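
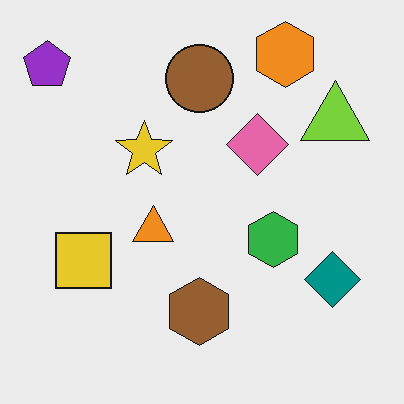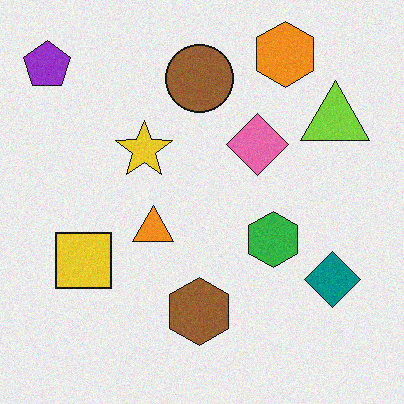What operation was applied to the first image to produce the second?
This is the original image degraded with subtle gaussian noise.

Random speckle covers the whole image, including the flat background.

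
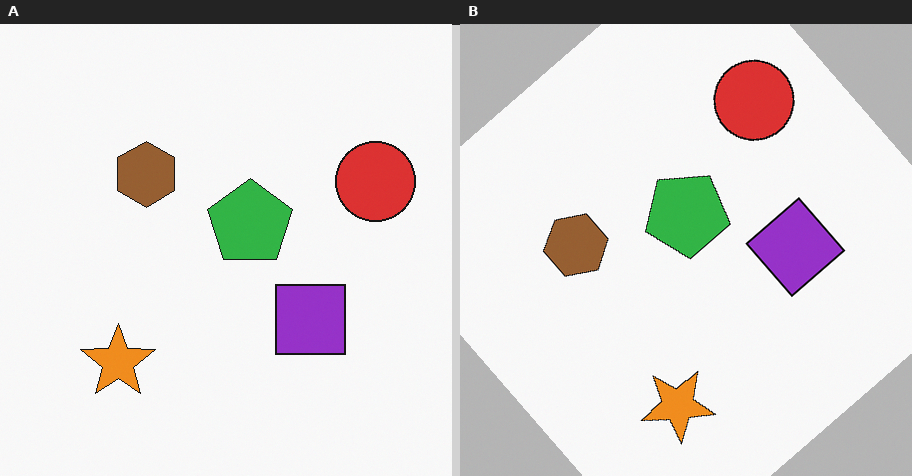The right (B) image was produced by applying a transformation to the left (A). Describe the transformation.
The transformation is: rotated counter-clockwise by a large amount — several tens of degrees.

Every shape is tilted by the same angle and the image corners show triangular fill wedges — a whole-image rotation by a non-right angle.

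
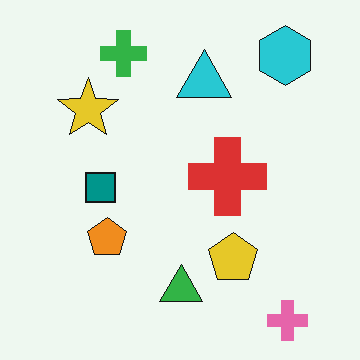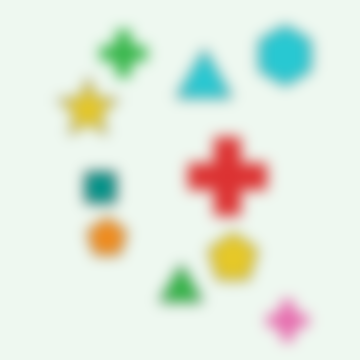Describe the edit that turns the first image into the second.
The image was strongly gaussian-blurred.

Shape edges and outlines are uniformly softened across the whole image.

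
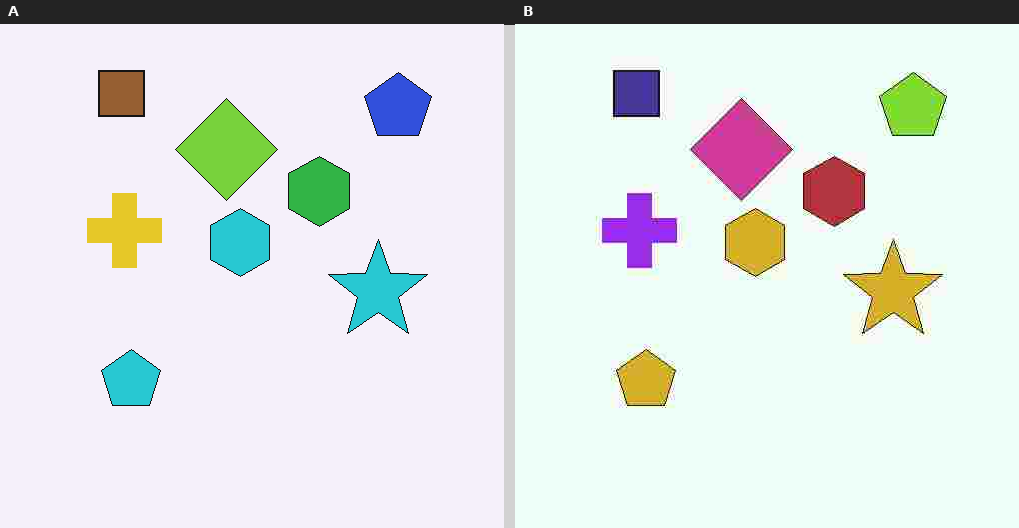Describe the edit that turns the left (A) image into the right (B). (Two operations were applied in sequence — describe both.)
The transformation is: hue-shifted by a large amount, then degraded with heavy JPEG compression.

Every shape's color has rotated by the same amount around the hue wheel — a uniform hue shift. Blocky 8×8 compression artifacts appear around shape edges and the flat background shows ringing — characteristic JPEG degradation.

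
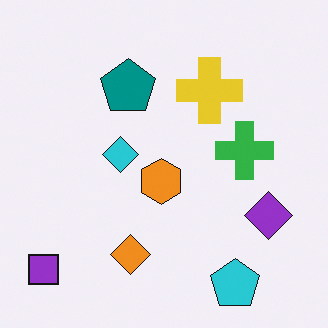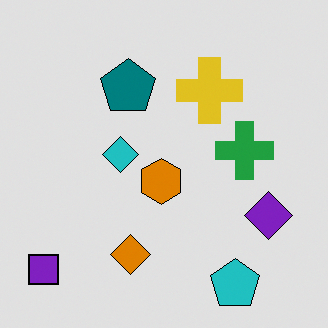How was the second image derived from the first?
This is the original image moderately posterized.

Each flat color has snapped to a coarser quantized level — most visibly, the near-white background has dropped to a flat grey.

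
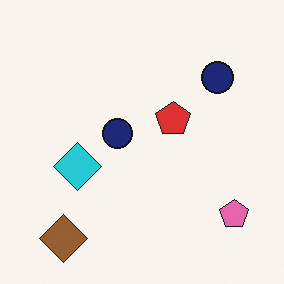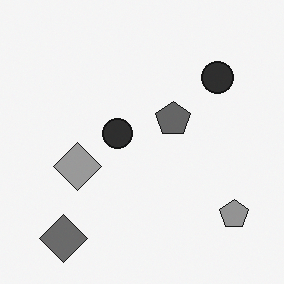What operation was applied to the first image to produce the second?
The image was converted to grayscale.

All color is removed — every shape is now a shade of grey.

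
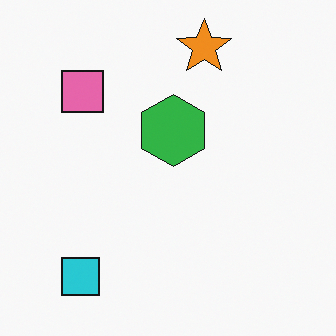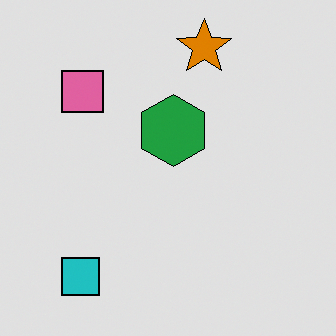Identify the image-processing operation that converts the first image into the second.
The transformation is: moderately posterized.

Each flat color has snapped to a coarser quantized level — most visibly, the near-white background has dropped to a flat grey.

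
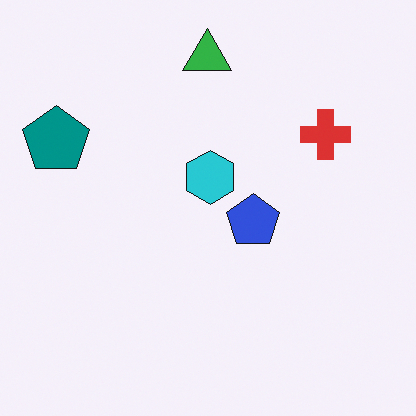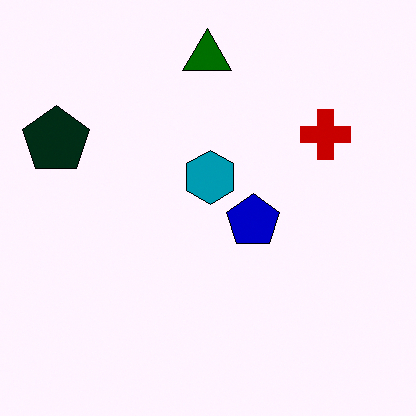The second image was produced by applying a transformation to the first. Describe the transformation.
The transformation is: given much higher contrast.

Tones are pushed away from mid-grey across the whole image — a global contrast change.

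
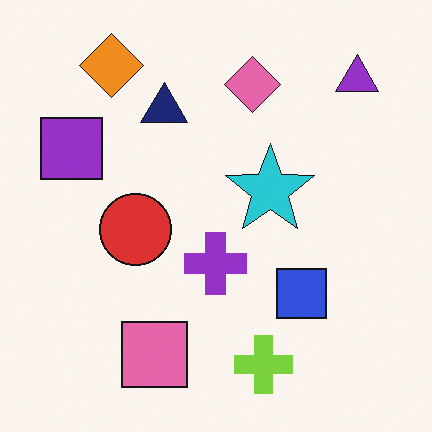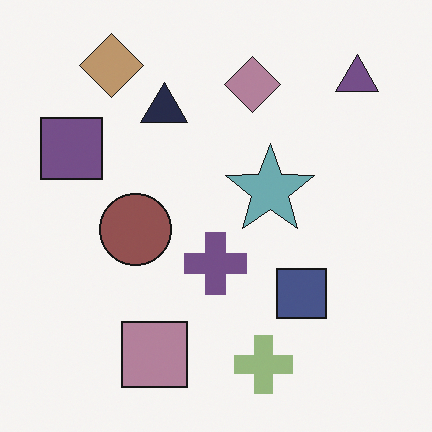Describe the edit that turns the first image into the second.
The transformation is: heavily desaturated.

All colors are more muted and greyish — a global saturation change.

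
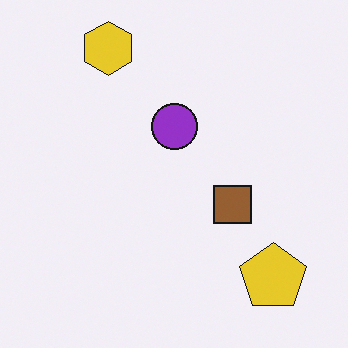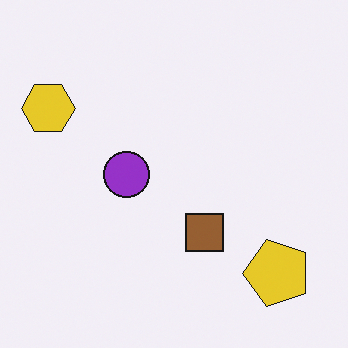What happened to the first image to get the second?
The second image is the first transposed (reflected across the top-left ↔ bottom-right diagonal).

Shapes have swapped their row and column positions — what was in the top-right is now in the bottom-left — a diagonal reflection.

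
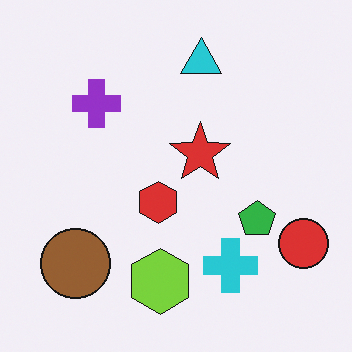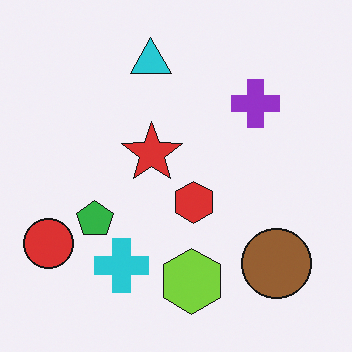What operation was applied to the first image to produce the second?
The second image is the first flipped horizontally (left ↔ right).

The red circle is in the bottom-right of the first image and the bottom-left of the second — shapes on opposite sides of the vertical midline have swapped in a mirror flip.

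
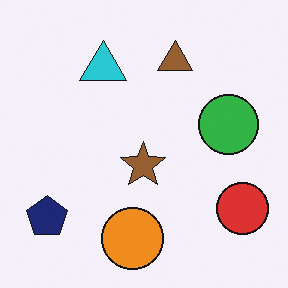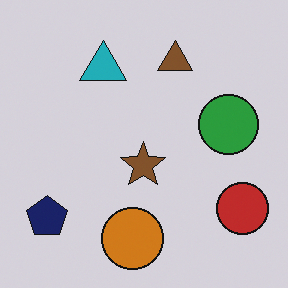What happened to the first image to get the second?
The transformation is: slightly darkened.

Every pixel — background and shapes alike — is uniformly darkened.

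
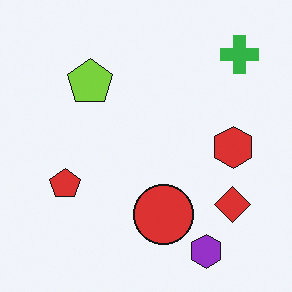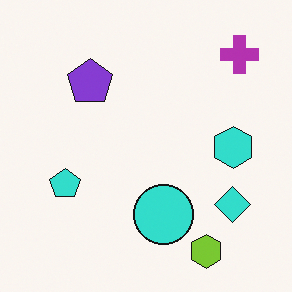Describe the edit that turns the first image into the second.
The second image is the first hue-shifted through roughly half the color wheel.

Every shape's color has rotated by the same amount around the hue wheel — a uniform hue shift.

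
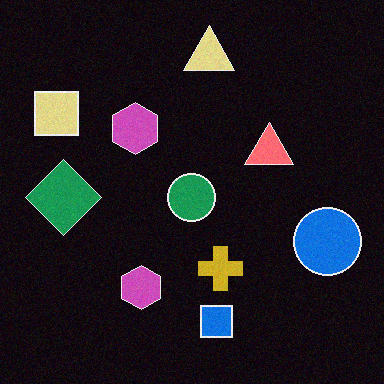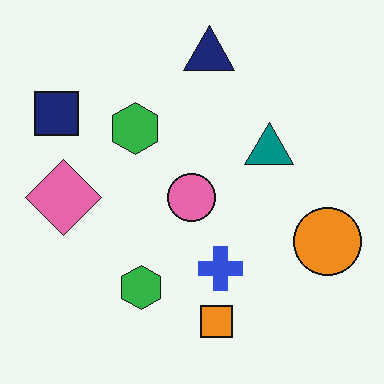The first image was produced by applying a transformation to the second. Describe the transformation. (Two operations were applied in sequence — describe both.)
It was color-inverted (negative), then degraded with a light layer of grain.

The light background has become dark and every shape's color is its complement — a photographic negative. Random speckle covers the whole image, including the flat background.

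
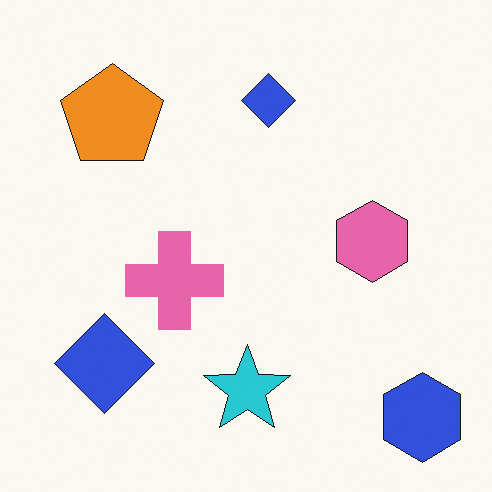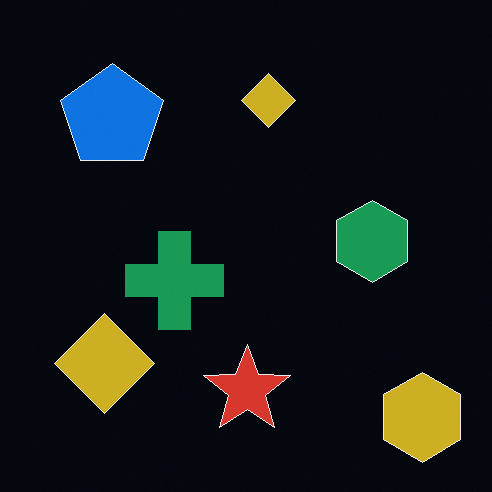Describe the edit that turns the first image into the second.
This is the original image color-inverted (negative).

The light background has become dark and every shape's color is its complement — a photographic negative.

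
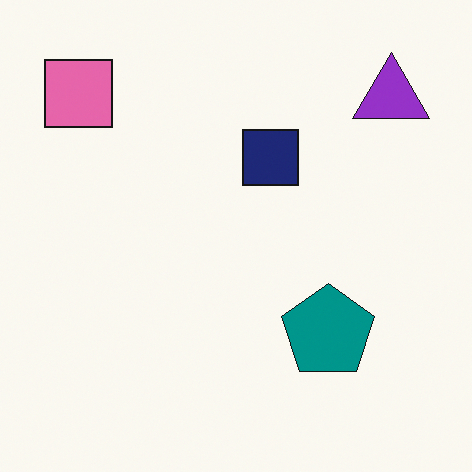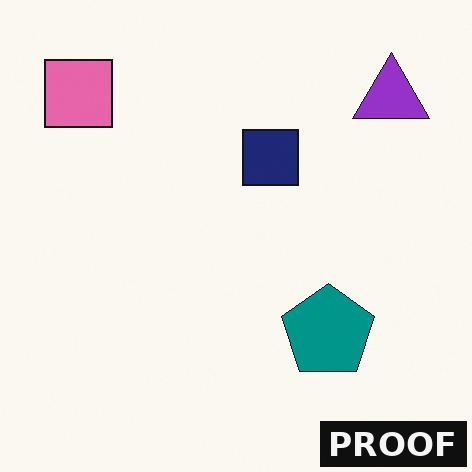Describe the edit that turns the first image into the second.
The image was watermarked with the text "PROOF" in the lower-right corner.

A dark label reading "PROOF" appears in the lower-right corner.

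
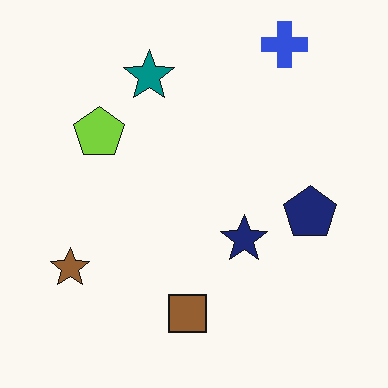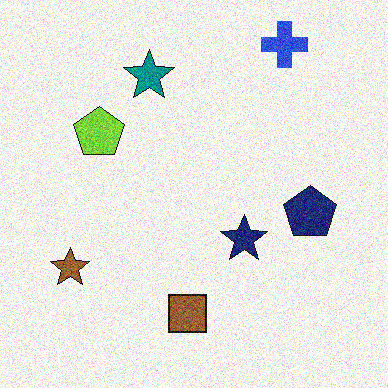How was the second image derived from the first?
This is the original image degraded with visible gaussian noise.

Random speckle covers the whole image, including the flat background.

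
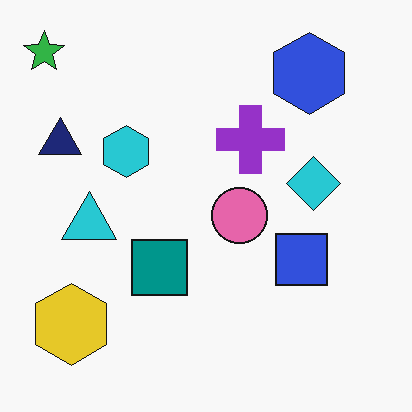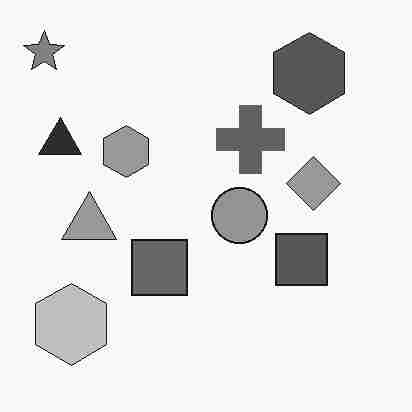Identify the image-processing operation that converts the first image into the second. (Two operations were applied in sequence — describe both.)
The transformation is: converted to grayscale, then degraded with heavy JPEG compression.

All color is removed — every shape is now a shade of grey. Blocky 8×8 compression artifacts appear around shape edges and the flat background shows ringing — characteristic JPEG degradation.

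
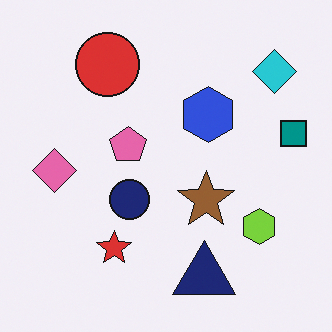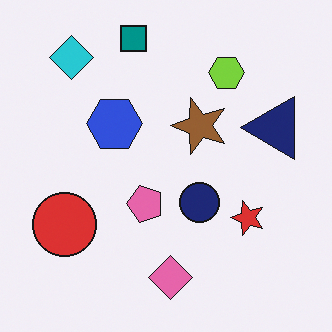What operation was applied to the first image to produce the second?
It was rotated 90° counter-clockwise.

The cyan diamond sits in the top-right of the first image and the top-left of the second — consistent with a whole-image 90° counter-clockwise rotation.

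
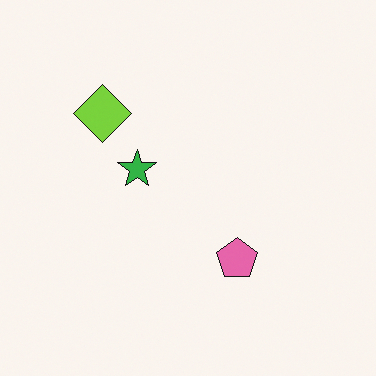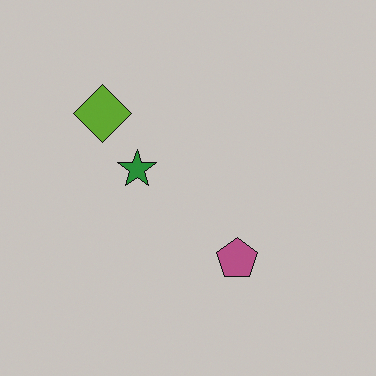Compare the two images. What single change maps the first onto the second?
Slightly darkened.

Every pixel — background and shapes alike — is uniformly darkened.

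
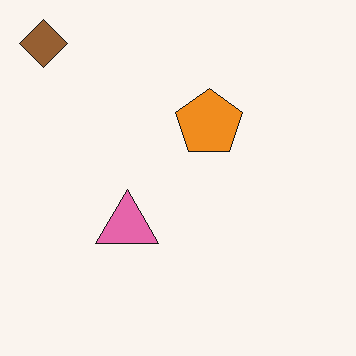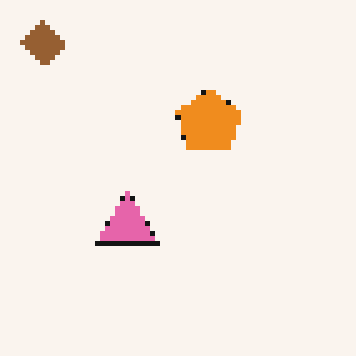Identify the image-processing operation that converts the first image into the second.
The transformation is: mildly pixelated.

Shapes are reduced to large square blocks; fine edges and outlines are lost — a downscale-then-upscale (mosaic) effect.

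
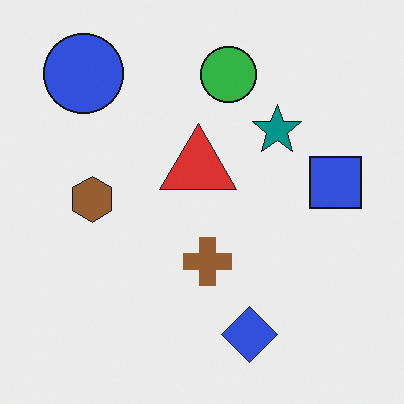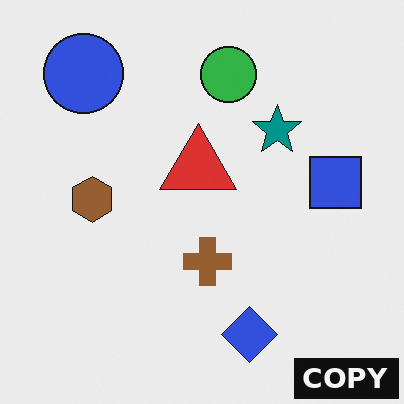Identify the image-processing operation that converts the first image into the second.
The image was watermarked with the text "COPY" in the lower-right corner.

A dark label reading "COPY" appears in the lower-right corner.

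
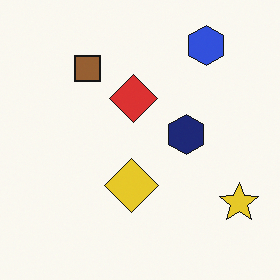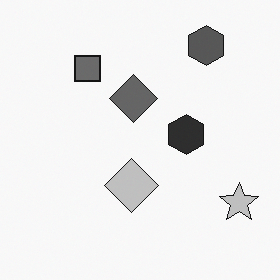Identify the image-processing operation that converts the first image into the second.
The second image is the first converted to grayscale.

All color is removed — every shape is now a shade of grey.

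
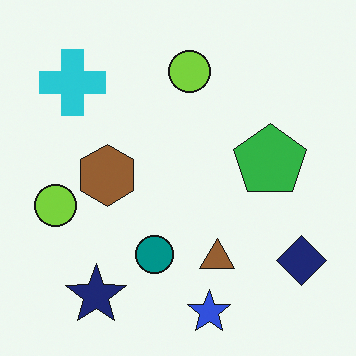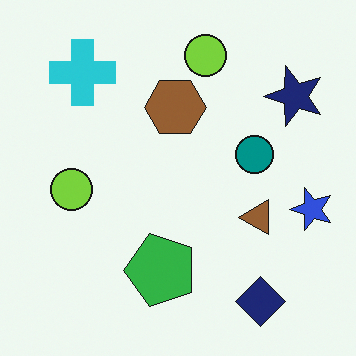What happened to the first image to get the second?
It was transposed (reflected across the top-left ↔ bottom-right diagonal).

Shapes have swapped their row and column positions — what was in the top-right is now in the bottom-left — a diagonal reflection.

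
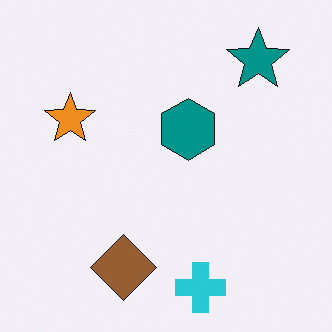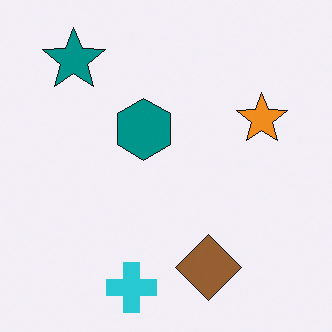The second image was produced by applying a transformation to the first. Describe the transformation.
This is the original image flipped horizontally (left ↔ right).

The orange star is in the left of the first image and the right of the second — shapes on opposite sides of the vertical midline have swapped in a mirror flip.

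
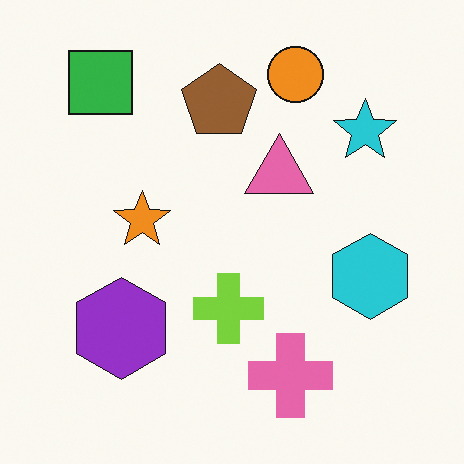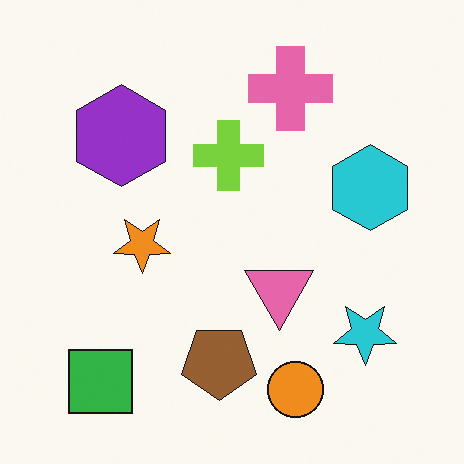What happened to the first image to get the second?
Flipped vertically (top ↔ bottom).

The orange circle is in the top of the first image and the bottom of the second — shapes on opposite sides of the horizontal midline have swapped in a mirror flip.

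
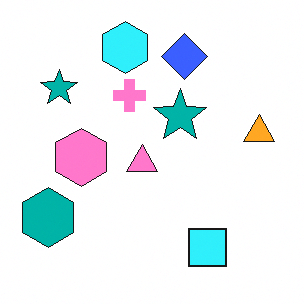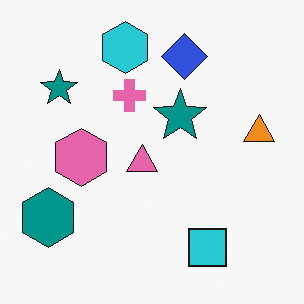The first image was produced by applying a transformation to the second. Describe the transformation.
It was brightened a little.

Every pixel — background and shapes alike — is uniformly brightened.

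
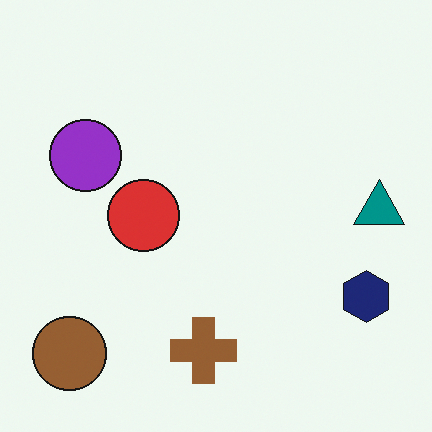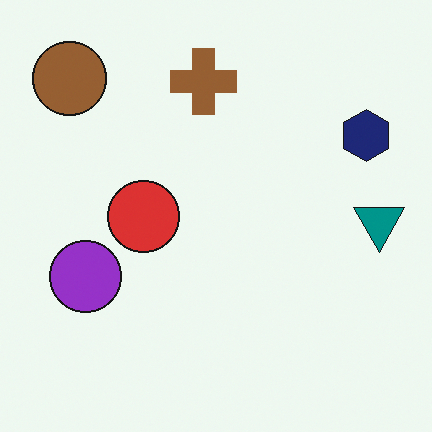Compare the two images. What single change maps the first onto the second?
The transformation is: flipped vertically (top ↔ bottom).

The brown circle is in the bottom-left of the first image and the top-left of the second — shapes on opposite sides of the horizontal midline have swapped in a mirror flip.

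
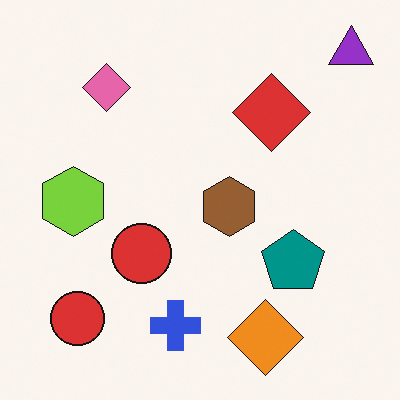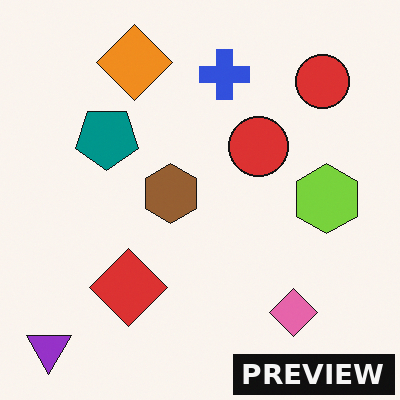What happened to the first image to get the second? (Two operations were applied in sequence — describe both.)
The transformation is: rotated 180°, then watermarked with the text "PREVIEW" in the lower-right corner.

The purple triangle sits in the top-right of the first image and the bottom-left of the second — consistent with a whole-image 180° rotation. A dark label reading "PREVIEW" appears in the lower-right corner.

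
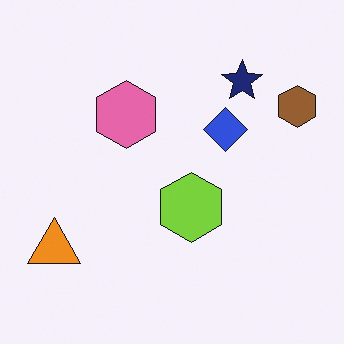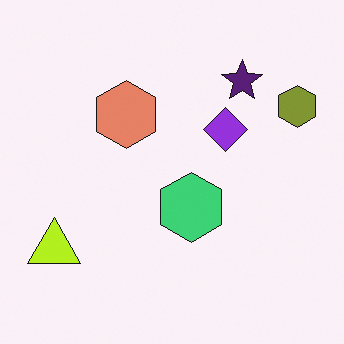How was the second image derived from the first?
It was hue-shifted by a small amount.

Every shape's color has rotated by the same amount around the hue wheel — a uniform hue shift.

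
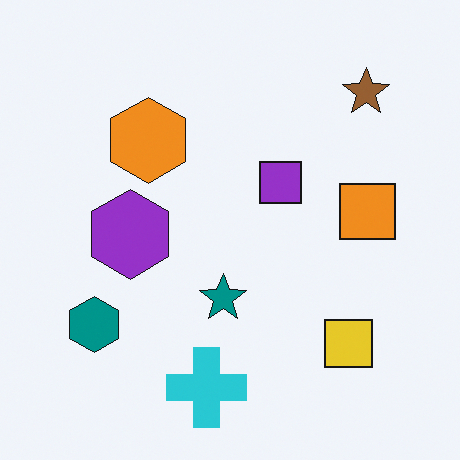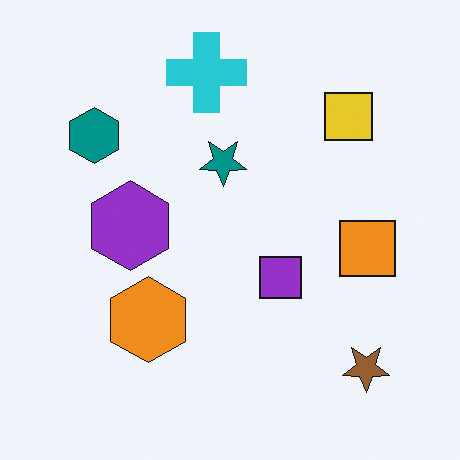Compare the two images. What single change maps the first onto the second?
Flipped vertically (top ↔ bottom).

The cyan cross is in the bottom of the first image and the top of the second — shapes on opposite sides of the horizontal midline have swapped in a mirror flip.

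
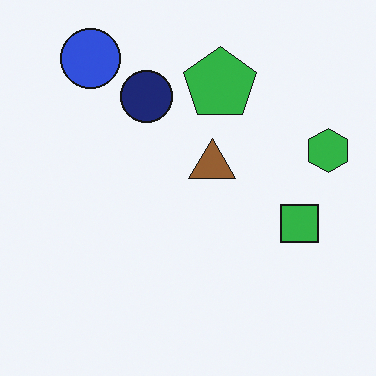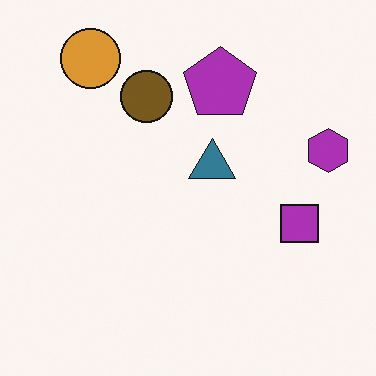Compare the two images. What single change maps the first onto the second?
The image was hue-shifted through roughly half the color wheel.

Every shape's color has rotated by the same amount around the hue wheel — a uniform hue shift.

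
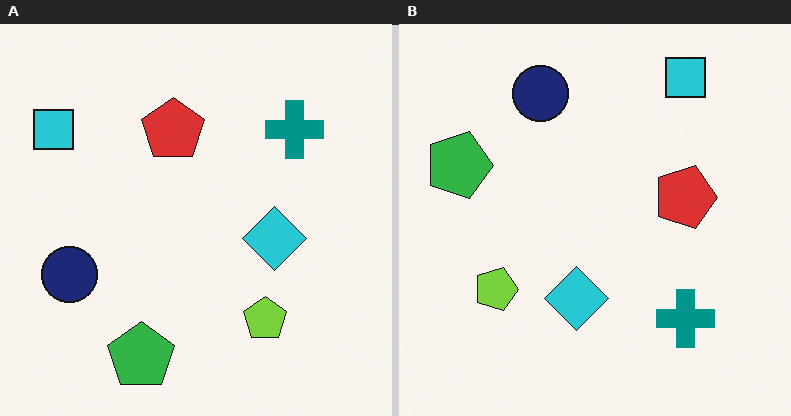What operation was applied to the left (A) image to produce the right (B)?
Rotated 90° clockwise.

The cyan square sits in the top-left of the left (A) image and the top-right of the right (B) — consistent with a whole-image 90° clockwise rotation.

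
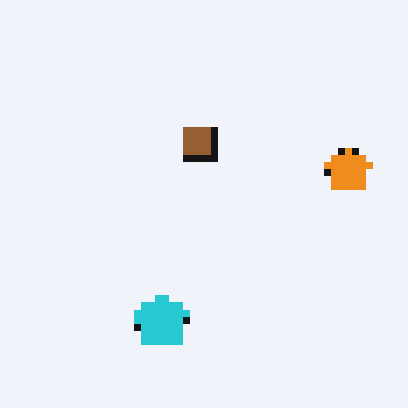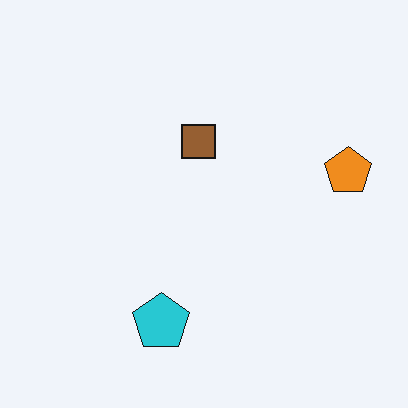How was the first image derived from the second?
The image was moderately pixelated.

Shapes are reduced to large square blocks; fine edges and outlines are lost — a downscale-then-upscale (mosaic) effect.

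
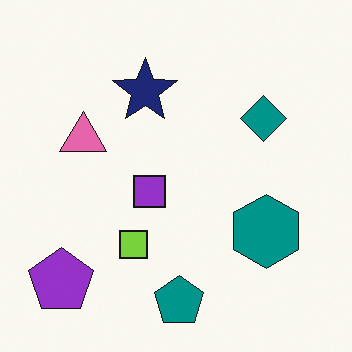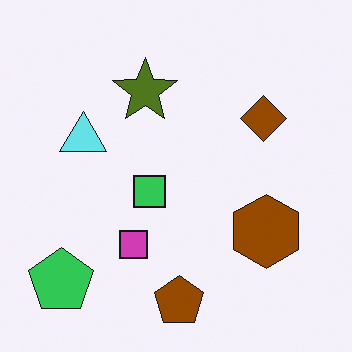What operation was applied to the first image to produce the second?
Hue-shifted through roughly half the color wheel.

Every shape's color has rotated by the same amount around the hue wheel — a uniform hue shift.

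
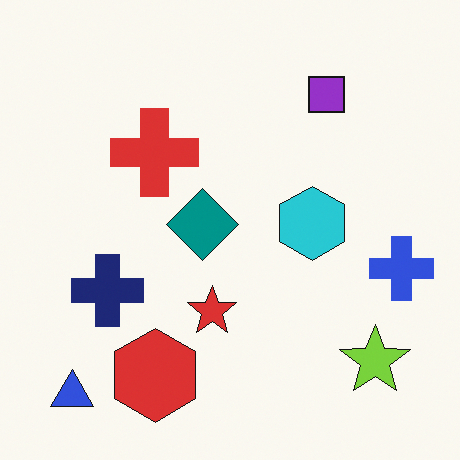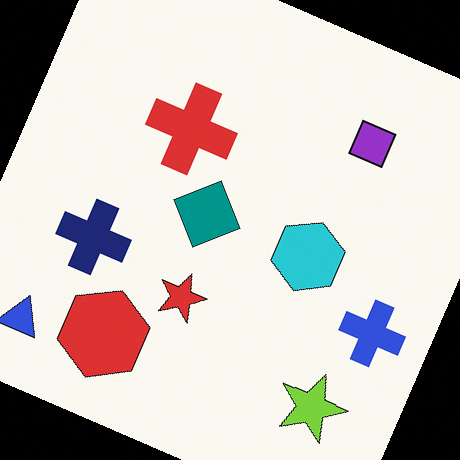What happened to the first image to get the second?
Rotated clockwise by a moderate amount.

Every shape is tilted by the same angle and the image corners show triangular fill wedges — a whole-image rotation by a non-right angle.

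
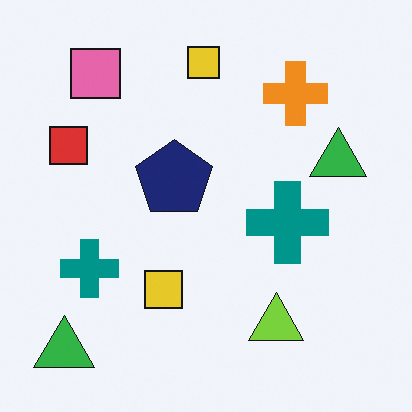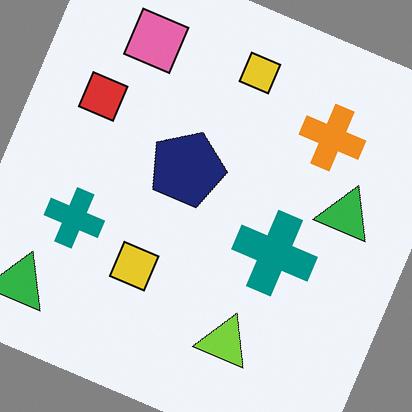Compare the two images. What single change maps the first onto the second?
Rotated clockwise by a clearly visible amount.

Every shape is tilted by the same angle and the image corners show triangular fill wedges — a whole-image rotation by a non-right angle.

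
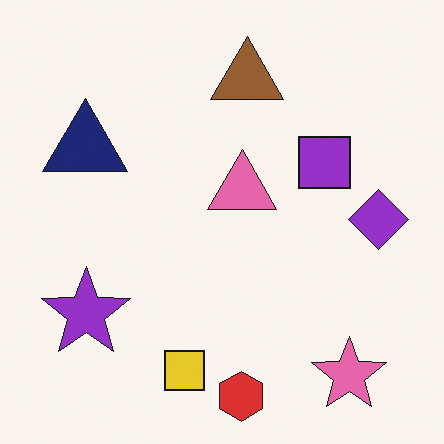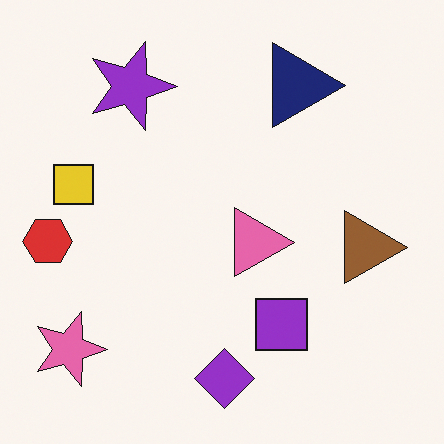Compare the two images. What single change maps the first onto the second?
It was rotated 90° clockwise.

The pink star sits in the bottom-right of the first image and the bottom-left of the second — consistent with a whole-image 90° clockwise rotation.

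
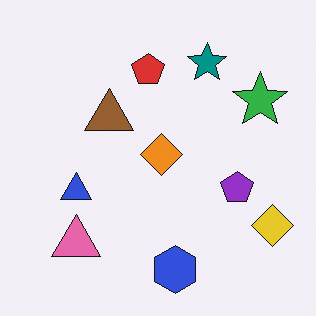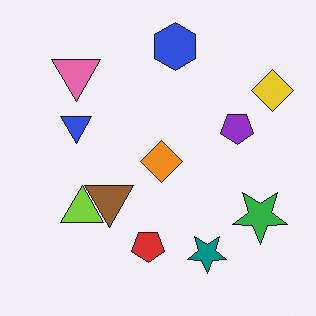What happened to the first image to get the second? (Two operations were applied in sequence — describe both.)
Flipped vertically (top ↔ bottom), then overlaid with an additional lime triangle.

The blue hexagon is in the bottom of the first image and the top of the second — shapes on opposite sides of the horizontal midline have swapped in a mirror flip. A lime triangle appears in the second image that is absent from the first.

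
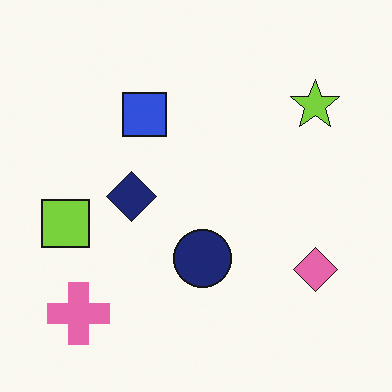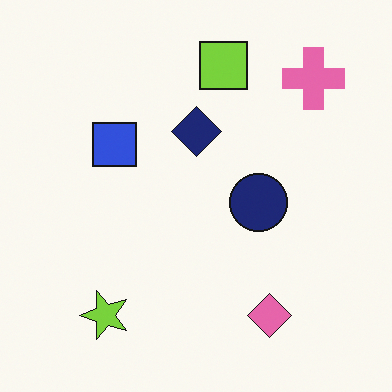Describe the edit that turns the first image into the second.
The second image is the first transposed (reflected across the top-left ↔ bottom-right diagonal).

Shapes have swapped their row and column positions — what was in the top-right is now in the bottom-left — a diagonal reflection.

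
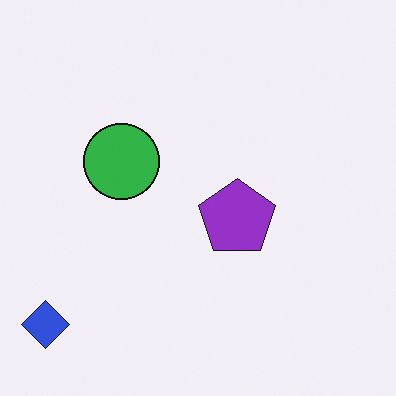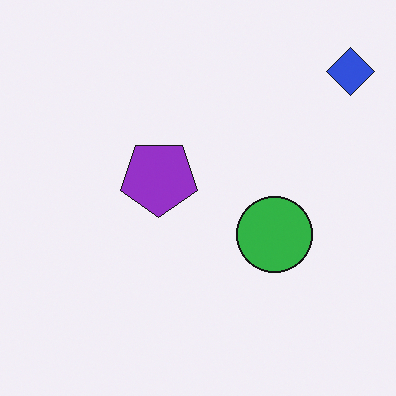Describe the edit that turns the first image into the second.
It was rotated 180°.

The blue diamond sits in the bottom-left of the first image and the top-right of the second — consistent with a whole-image 180° rotation.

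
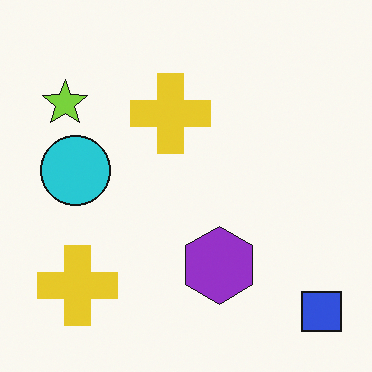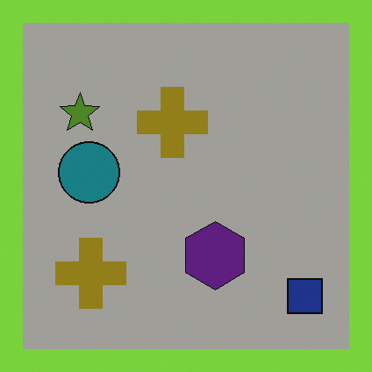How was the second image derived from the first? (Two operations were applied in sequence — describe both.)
It was noticeably darkened, then framed with a lime border.

Every pixel — background and shapes alike — is uniformly darkened. A solid lime frame runs around the edge of the second image, with the content slightly shrunk inside it.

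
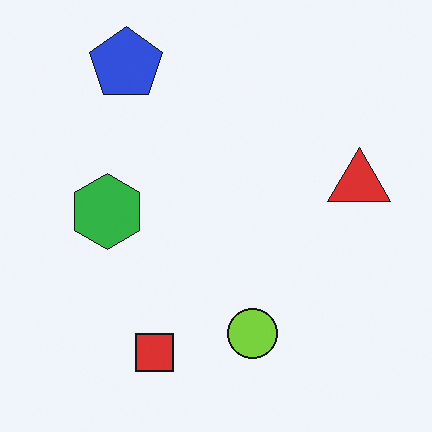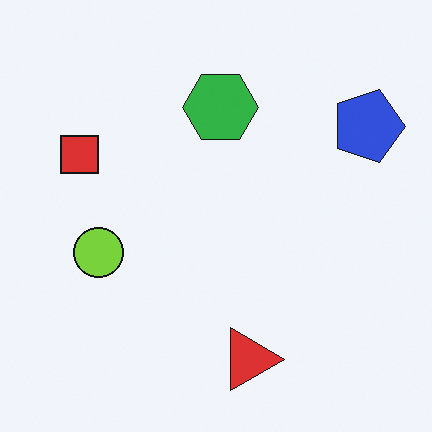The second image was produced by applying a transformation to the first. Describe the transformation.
It was rotated 90° clockwise.

The blue pentagon sits in the top-left of the first image and the top-right of the second — consistent with a whole-image 90° clockwise rotation.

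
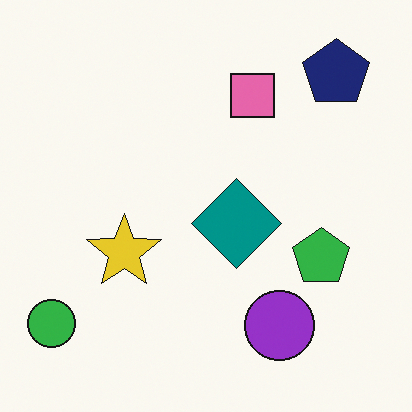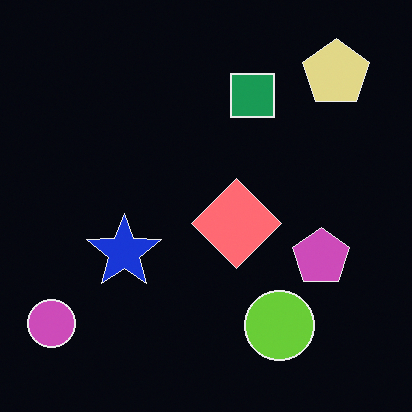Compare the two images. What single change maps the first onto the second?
This is the original image color-inverted (negative).

The light background has become dark and every shape's color is its complement — a photographic negative.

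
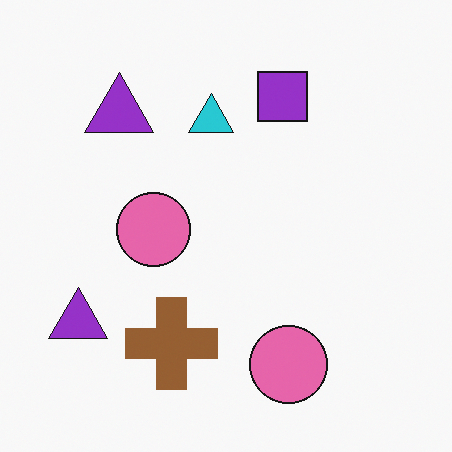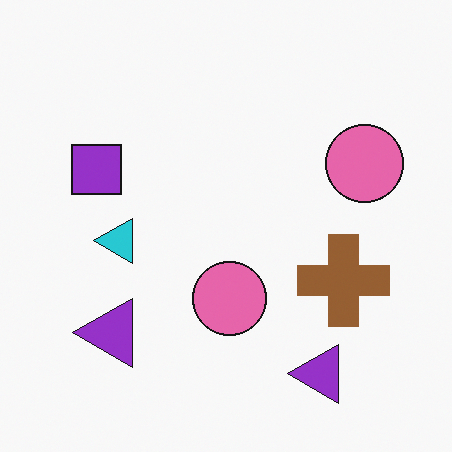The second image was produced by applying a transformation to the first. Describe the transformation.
This is the original image rotated 90° counter-clockwise.

The purple square sits in the top of the first image and the left of the second — consistent with a whole-image 90° counter-clockwise rotation.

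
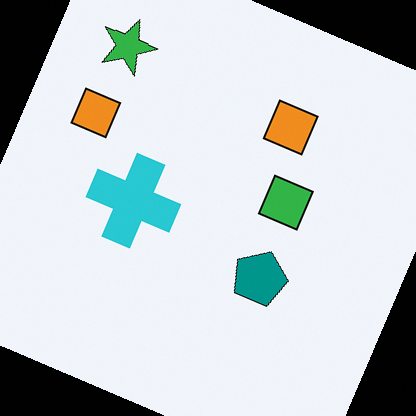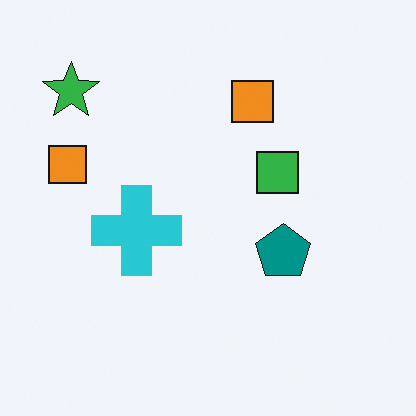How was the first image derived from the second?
It was rotated clockwise by a moderate amount.

Every shape is tilted by the same angle and the image corners show triangular fill wedges — a whole-image rotation by a non-right angle.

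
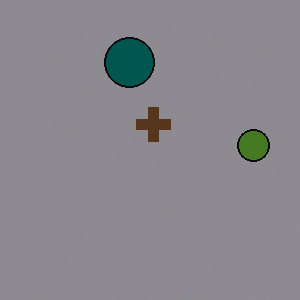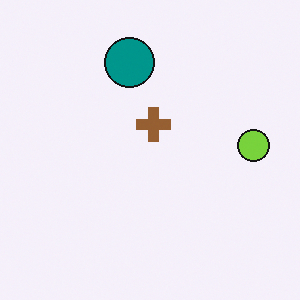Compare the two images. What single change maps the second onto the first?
The image was noticeably darkened.

Every pixel — background and shapes alike — is uniformly darkened.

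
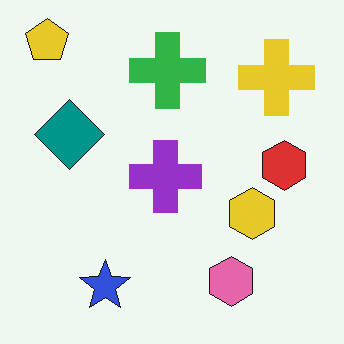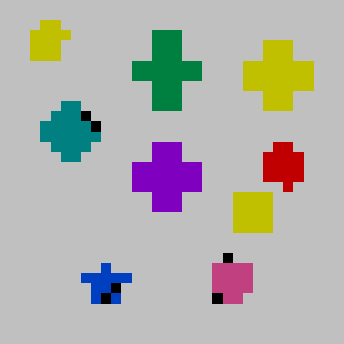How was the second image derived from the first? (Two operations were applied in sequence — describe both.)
The image was coarsely pixelated, then aggressively posterized.

Shapes are reduced to large square blocks; fine edges and outlines are lost — a downscale-then-upscale (mosaic) effect. Each flat color has snapped to a coarser quantized level — most visibly, the near-white background has dropped to a flat grey.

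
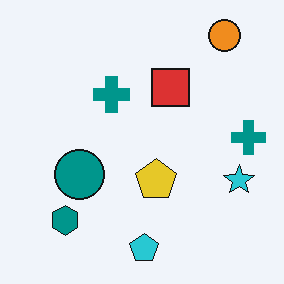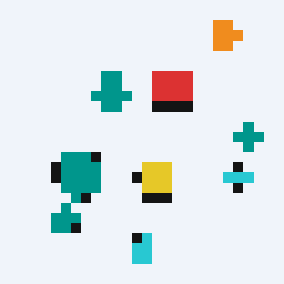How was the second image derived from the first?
Coarsely pixelated.

Shapes are reduced to large square blocks; fine edges and outlines are lost — a downscale-then-upscale (mosaic) effect.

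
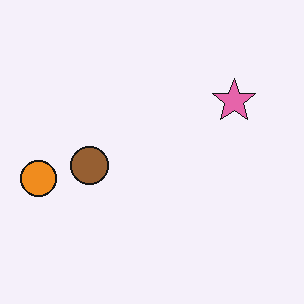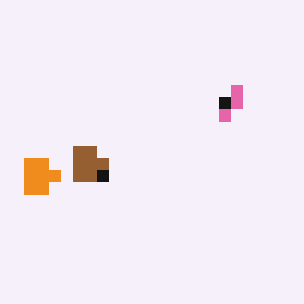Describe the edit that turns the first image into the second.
This is the original image coarsely pixelated.

Shapes are reduced to large square blocks; fine edges and outlines are lost — a downscale-then-upscale (mosaic) effect.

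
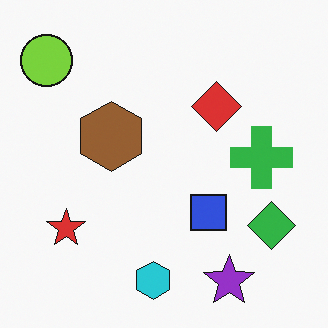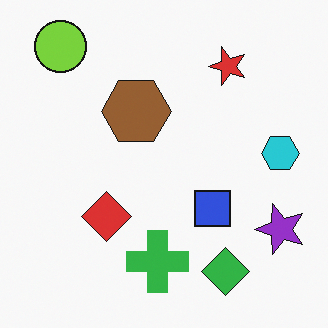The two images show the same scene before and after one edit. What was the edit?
The image was transposed (reflected across the top-left ↔ bottom-right diagonal).

Shapes have swapped their row and column positions — what was in the top-right is now in the bottom-left — a diagonal reflection.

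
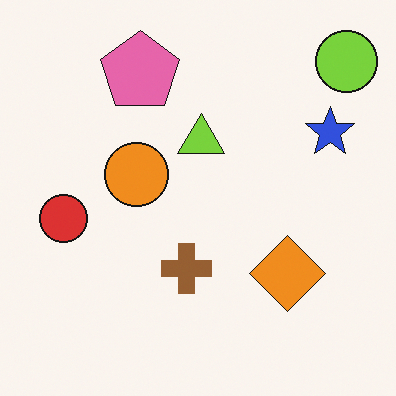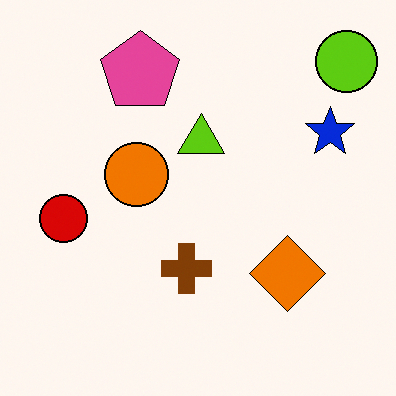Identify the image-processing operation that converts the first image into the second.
It was given slightly increased contrast.

Tones are pushed away from mid-grey across the whole image — a global contrast change.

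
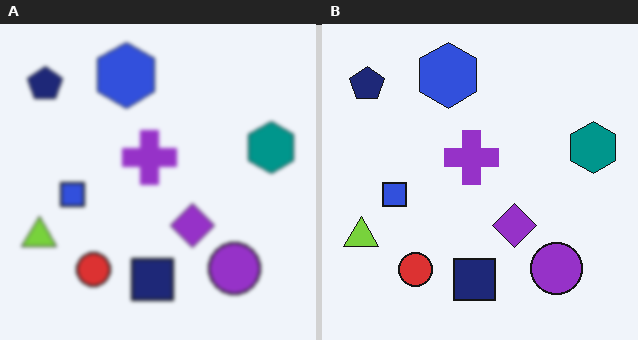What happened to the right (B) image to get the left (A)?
This is the original image slightly softened.

Shape edges and outlines are uniformly softened across the whole image.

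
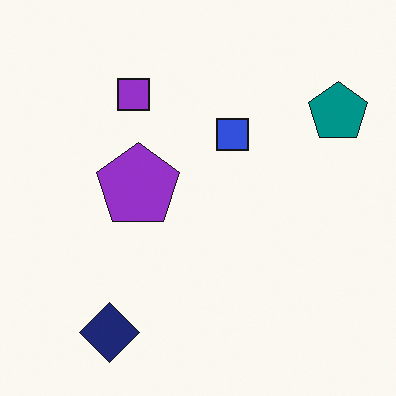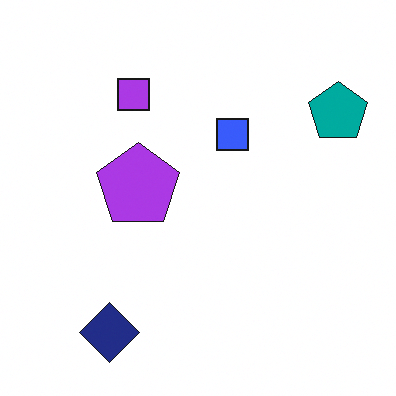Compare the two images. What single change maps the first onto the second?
The image was brightened a little.

Every pixel — background and shapes alike — is uniformly brightened.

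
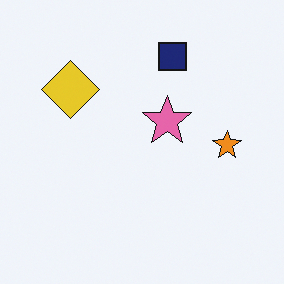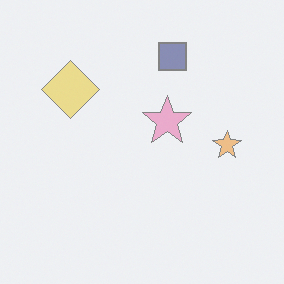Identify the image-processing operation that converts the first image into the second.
It was given much lower contrast.

Tones are pushed toward mid-grey across the whole image — a global contrast change.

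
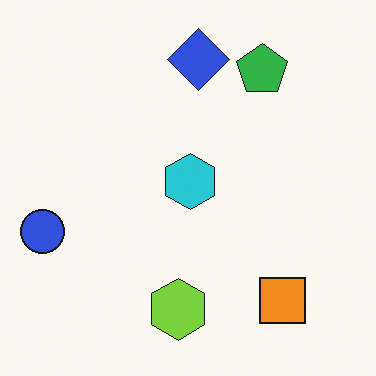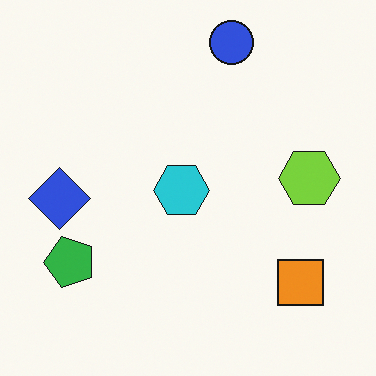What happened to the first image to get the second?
It was transposed (reflected across the top-left ↔ bottom-right diagonal).

Shapes have swapped their row and column positions — what was in the top-right is now in the bottom-left — a diagonal reflection.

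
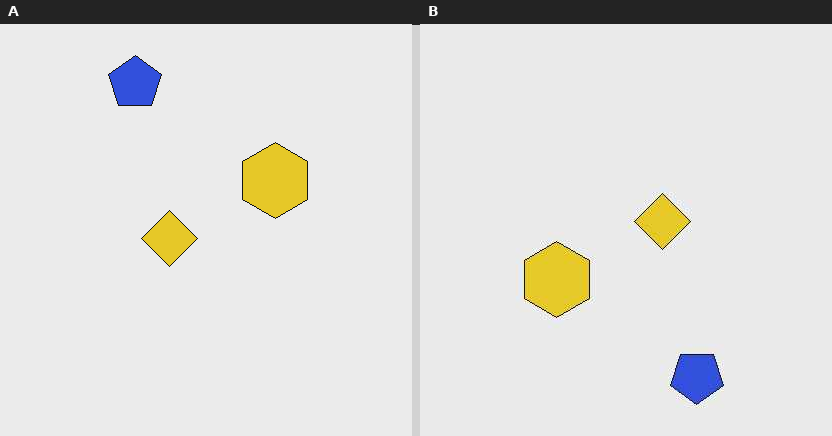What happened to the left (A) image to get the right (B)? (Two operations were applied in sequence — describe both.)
It was rotated 180°, then JPEG-compressed with visible artifacts.

The blue pentagon sits in the top-left of the left (A) image and the bottom-right of the right (B) — consistent with a whole-image 180° rotation. Blocky 8×8 compression artifacts appear around shape edges and the flat background shows ringing — characteristic JPEG degradation.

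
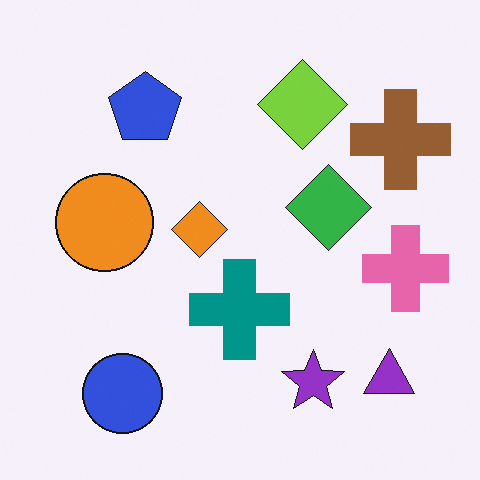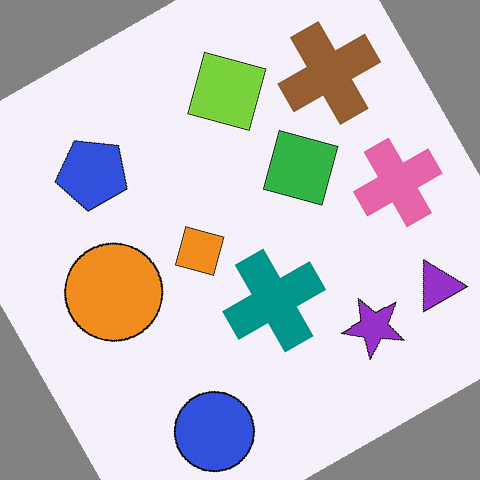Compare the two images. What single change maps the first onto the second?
The second image is the first rotated counter-clockwise by a clearly visible amount.

Every shape is tilted by the same angle and the image corners show triangular fill wedges — a whole-image rotation by a non-right angle.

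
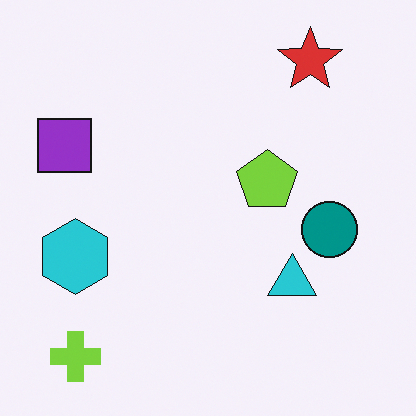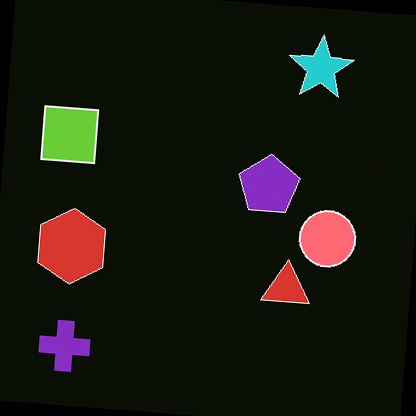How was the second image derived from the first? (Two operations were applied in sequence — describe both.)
It was color-inverted (negative), then rotated clockwise by a small amount.

The light background has become dark and every shape's color is its complement — a photographic negative. Every shape is tilted by the same angle and the image corners show triangular fill wedges — a whole-image rotation by a non-right angle.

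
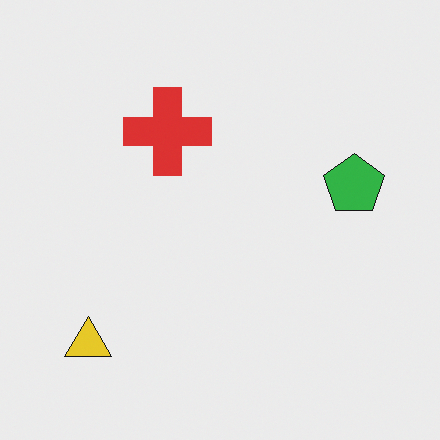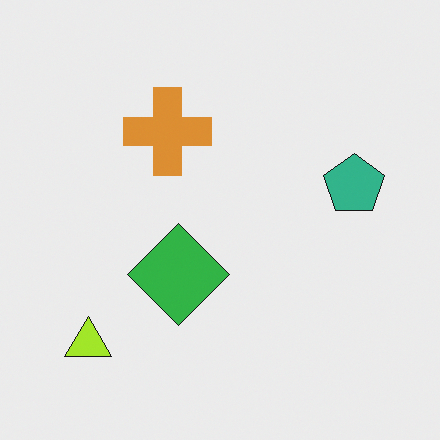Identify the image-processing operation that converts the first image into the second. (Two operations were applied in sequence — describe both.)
Hue-shifted slightly, then overlaid with an additional green diamond.

Every shape's color has rotated by the same amount around the hue wheel — a uniform hue shift. A green diamond appears in the second image that is absent from the first.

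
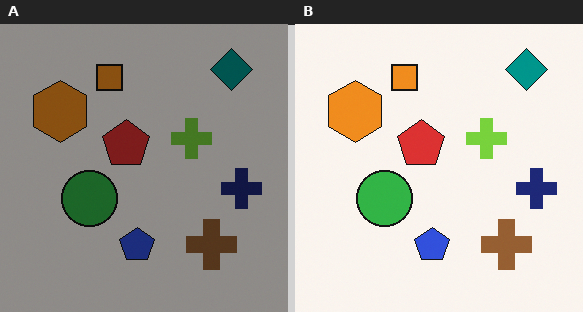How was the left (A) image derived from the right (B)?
The left (A) image is the right (B) darkened a lot.

Every pixel — background and shapes alike — is uniformly darkened.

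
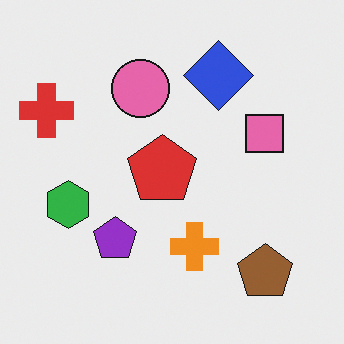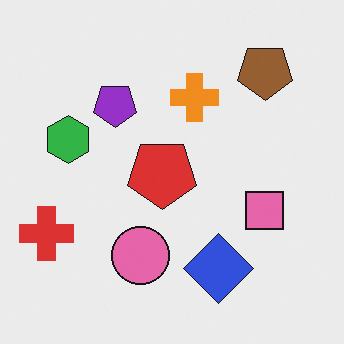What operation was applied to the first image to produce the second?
Flipped vertically (top ↔ bottom).

The brown pentagon is in the bottom-right of the first image and the top-right of the second — shapes on opposite sides of the horizontal midline have swapped in a mirror flip.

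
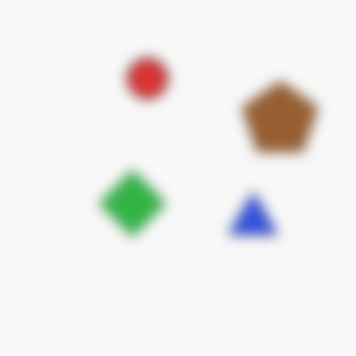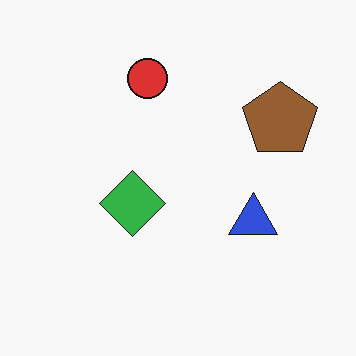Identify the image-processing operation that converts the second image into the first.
Strongly gaussian-blurred.

Shape edges and outlines are uniformly softened across the whole image.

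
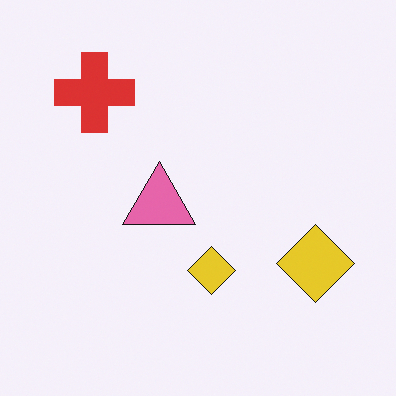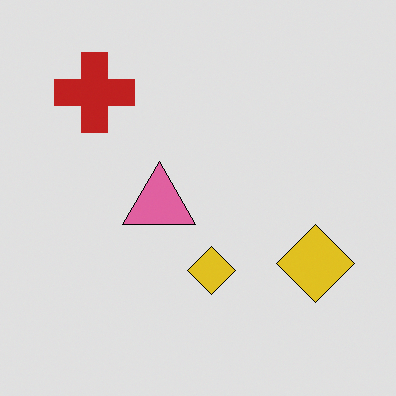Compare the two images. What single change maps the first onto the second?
The image was moderately posterized.

Each flat color has snapped to a coarser quantized level — most visibly, the near-white background has dropped to a flat grey.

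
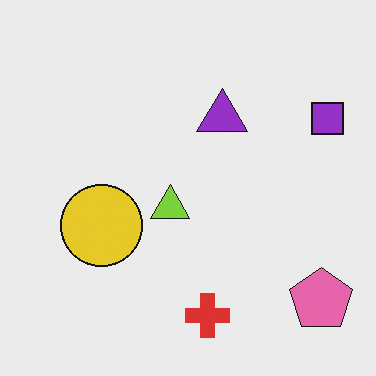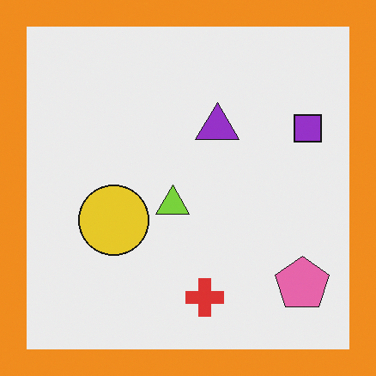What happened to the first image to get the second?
This is the original image framed with a orange border.

A solid orange frame runs around the edge of the second image, with the content slightly shrunk inside it.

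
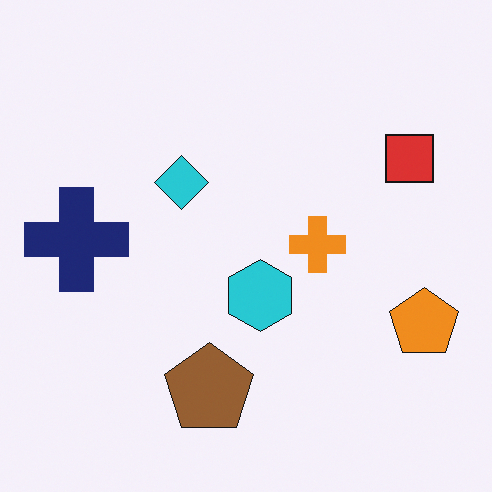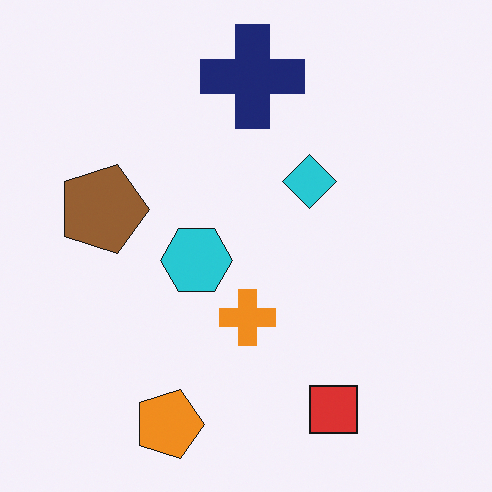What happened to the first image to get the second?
The image was rotated 90° clockwise.

The orange pentagon sits in the right of the first image and the bottom of the second — consistent with a whole-image 90° clockwise rotation.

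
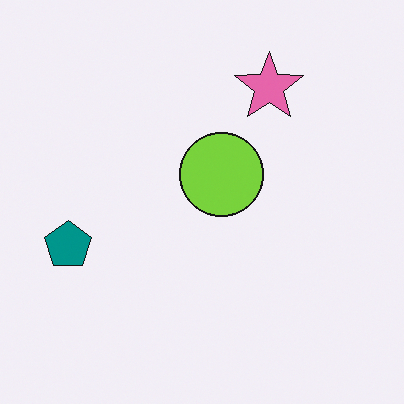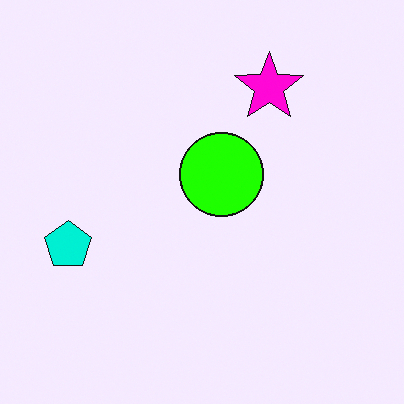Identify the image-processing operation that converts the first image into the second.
The transformation is: made much more vivid (saturation change).

All colors are more vivid — a global saturation change.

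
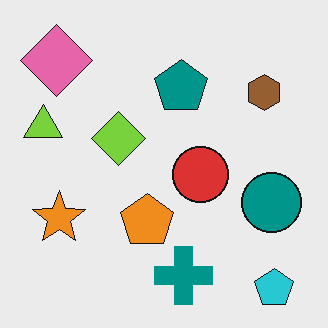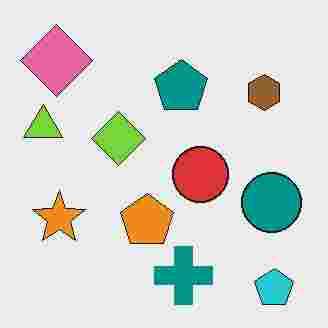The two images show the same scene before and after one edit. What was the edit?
The image was heavily JPEG-compressed with obvious blocking artifacts.

Blocky 8×8 compression artifacts appear around shape edges and the flat background shows ringing — characteristic JPEG degradation.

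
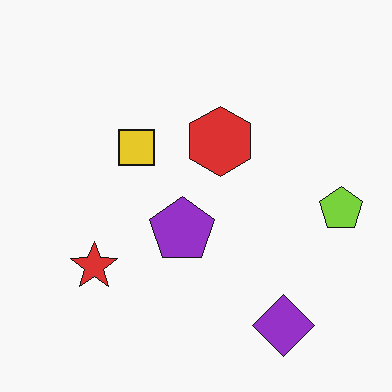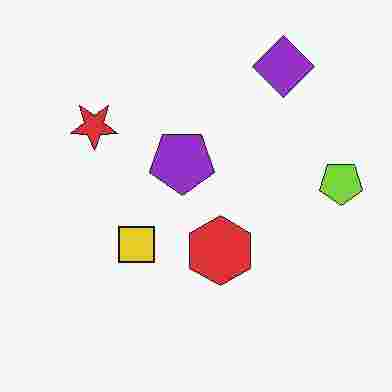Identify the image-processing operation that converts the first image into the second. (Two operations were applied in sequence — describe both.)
The image was flipped vertically (top ↔ bottom), then degraded with heavy JPEG compression.

The purple diamond is in the bottom-right of the first image and the top-right of the second — shapes on opposite sides of the horizontal midline have swapped in a mirror flip. Blocky 8×8 compression artifacts appear around shape edges and the flat background shows ringing — characteristic JPEG degradation.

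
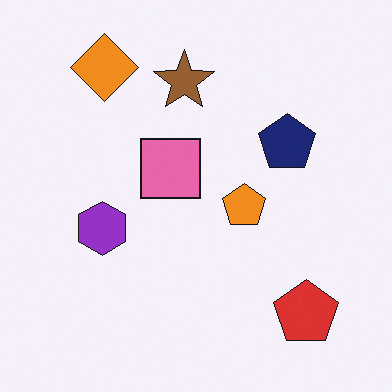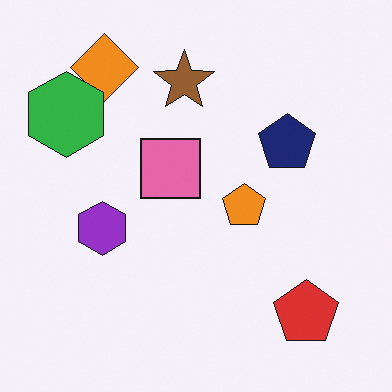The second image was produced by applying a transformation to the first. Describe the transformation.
This is the original image overlaid with an additional green hexagon.

A green hexagon appears in the second image that is absent from the first.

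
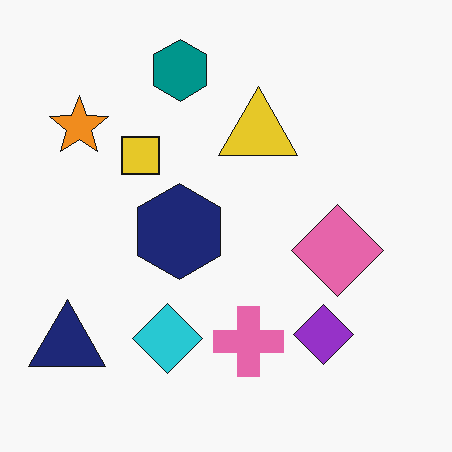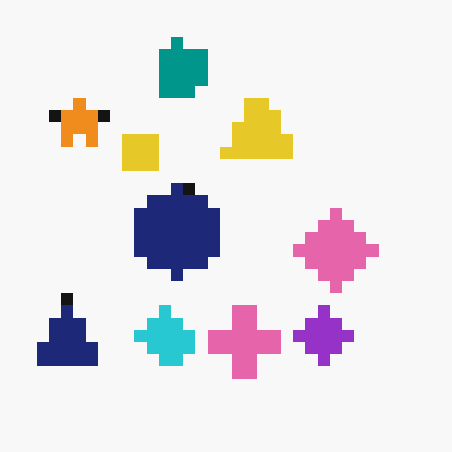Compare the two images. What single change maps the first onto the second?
The second image is the first coarsely pixelated.

Shapes are reduced to large square blocks; fine edges and outlines are lost — a downscale-then-upscale (mosaic) effect.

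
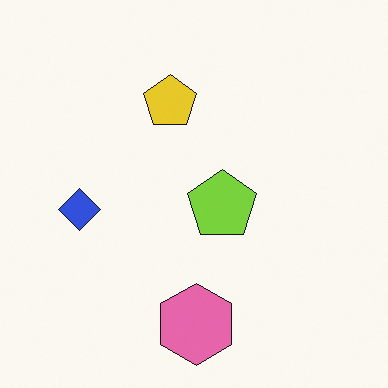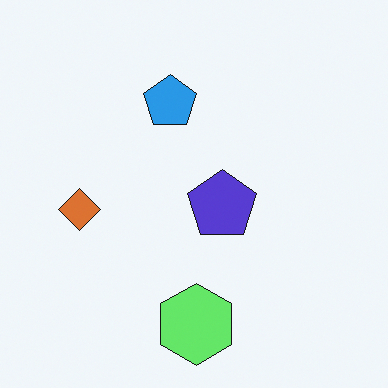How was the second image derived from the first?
It was hue-shifted through roughly a third of the color wheel.

Every shape's color has rotated by the same amount around the hue wheel — a uniform hue shift.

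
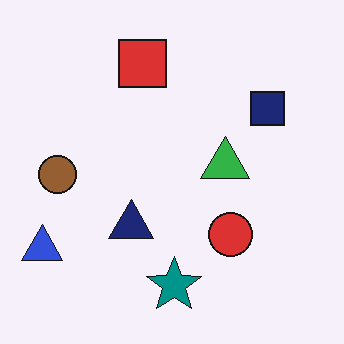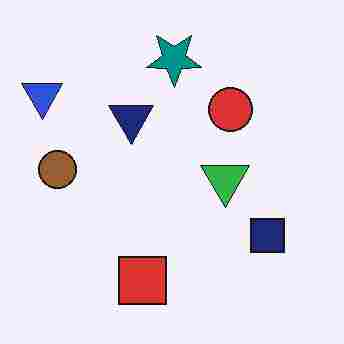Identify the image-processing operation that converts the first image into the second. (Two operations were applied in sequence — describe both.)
Flipped vertically (top ↔ bottom), then heavily JPEG-compressed with obvious blocking artifacts.

The teal star is in the bottom of the first image and the top of the second — shapes on opposite sides of the horizontal midline have swapped in a mirror flip. Blocky 8×8 compression artifacts appear around shape edges and the flat background shows ringing — characteristic JPEG degradation.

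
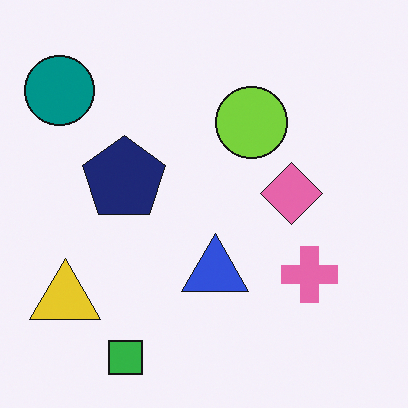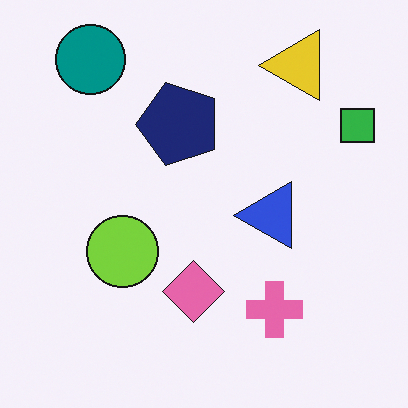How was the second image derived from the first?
The second image is the first transposed (reflected across the top-left ↔ bottom-right diagonal).

Shapes have swapped their row and column positions — what was in the top-right is now in the bottom-left — a diagonal reflection.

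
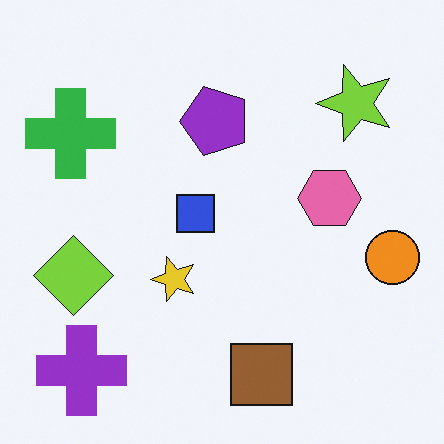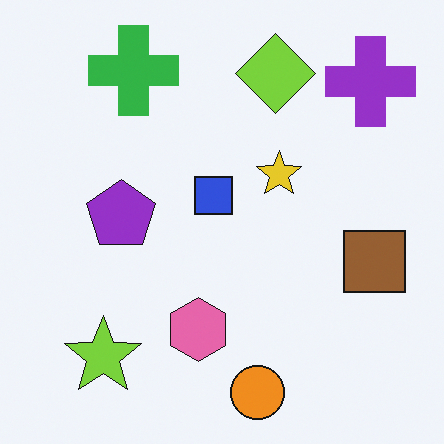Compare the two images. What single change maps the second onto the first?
It was transposed (reflected across the top-left ↔ bottom-right diagonal).

Shapes have swapped their row and column positions — what was in the top-right is now in the bottom-left — a diagonal reflection.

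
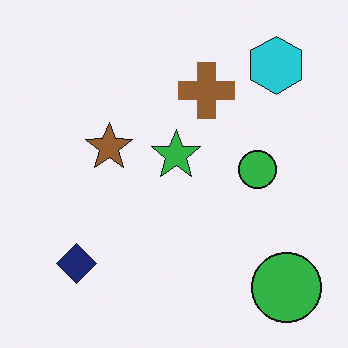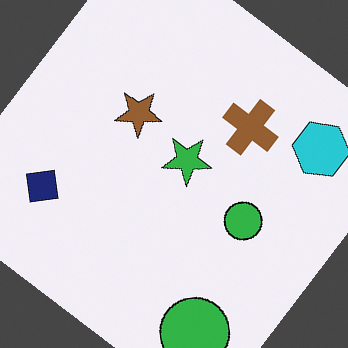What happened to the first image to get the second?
It was rotated clockwise by a large amount — several tens of degrees.

Every shape is tilted by the same angle and the image corners show triangular fill wedges — a whole-image rotation by a non-right angle.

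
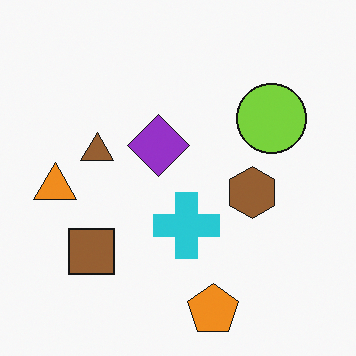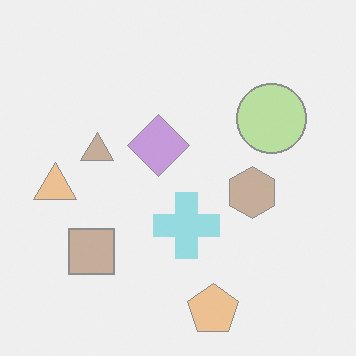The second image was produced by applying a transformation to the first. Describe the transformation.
Given much lower contrast.

Tones are pushed toward mid-grey across the whole image — a global contrast change.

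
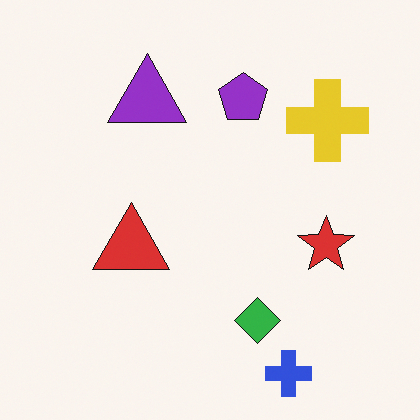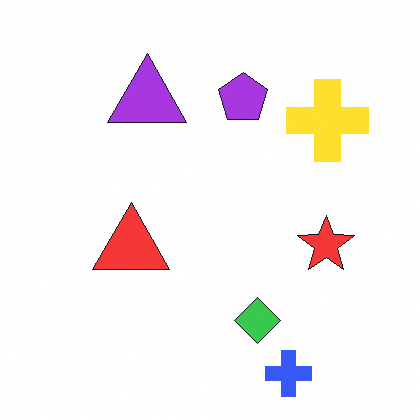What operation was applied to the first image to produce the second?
The image was brightened a little.

Every pixel — background and shapes alike — is uniformly brightened.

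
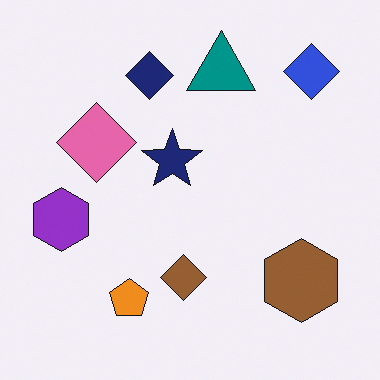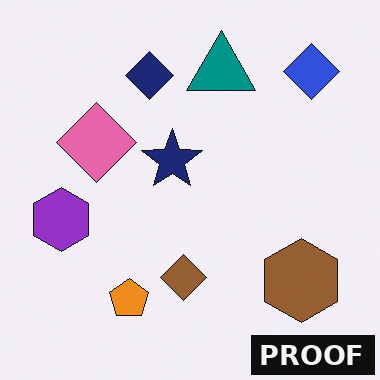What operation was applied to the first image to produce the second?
The image was watermarked with the text "PROOF" in the lower-right corner.

A dark label reading "PROOF" appears in the lower-right corner.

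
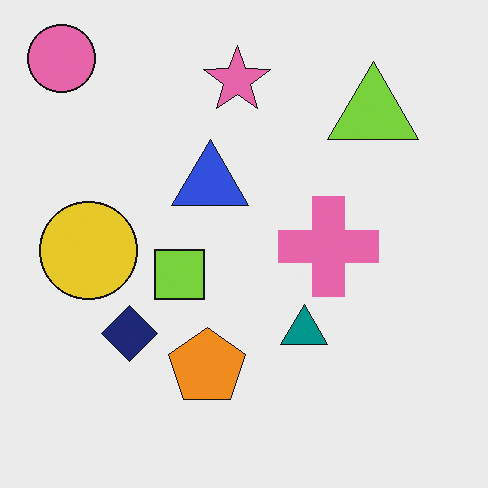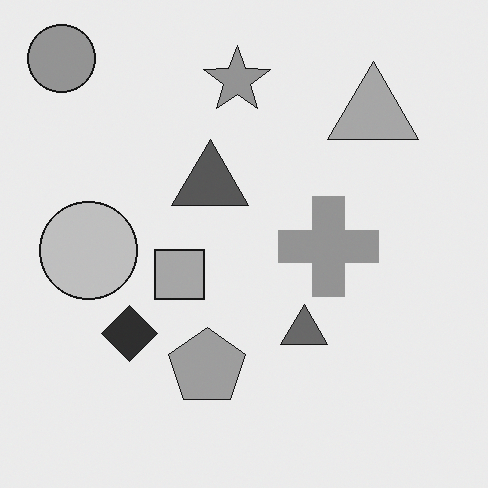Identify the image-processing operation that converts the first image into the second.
The transformation is: converted to grayscale.

All color is removed — every shape is now a shade of grey.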